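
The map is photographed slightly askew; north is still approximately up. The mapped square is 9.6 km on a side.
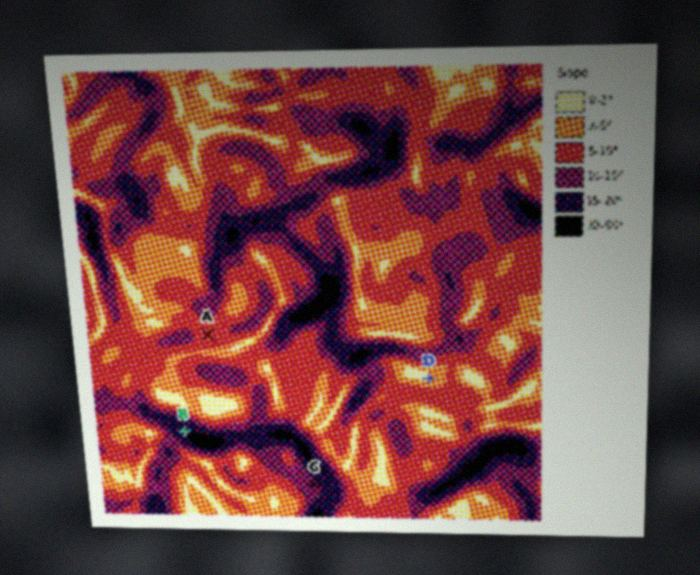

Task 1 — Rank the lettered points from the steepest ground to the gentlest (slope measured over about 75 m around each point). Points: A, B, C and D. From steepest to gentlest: B C A D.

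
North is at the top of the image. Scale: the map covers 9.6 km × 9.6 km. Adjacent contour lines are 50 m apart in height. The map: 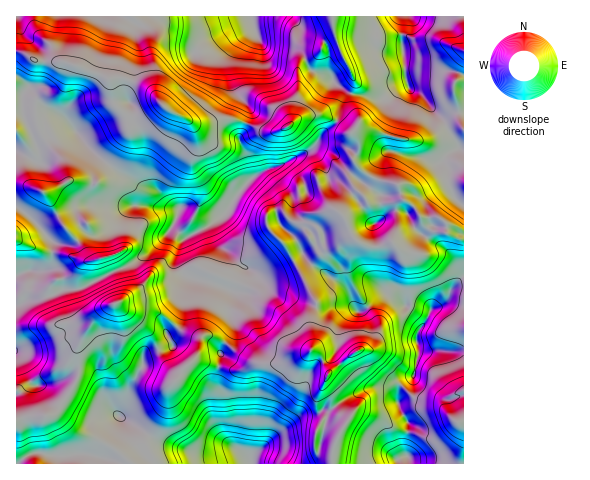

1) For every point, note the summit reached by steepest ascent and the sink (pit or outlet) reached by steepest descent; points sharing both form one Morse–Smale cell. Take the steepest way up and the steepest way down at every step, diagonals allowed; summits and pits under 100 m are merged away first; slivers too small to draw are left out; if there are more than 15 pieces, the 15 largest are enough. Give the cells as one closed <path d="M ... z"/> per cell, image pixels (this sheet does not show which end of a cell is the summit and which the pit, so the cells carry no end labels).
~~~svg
<path d="M118 303l-13 5-10 8-29 48-18 10-9 2-21 15 11 26-13 3 0 43 235 1-2-6-18-13-6-6-4-8 0-34-4-11 0-12 4-18-1-5 5-8-12-7-10 0-3 8-5-7-15-7-19-16-10-4-24 0z"/><path d="M335 210l-21 3-7 9-5 2-10-3-9-10-5-1-11 5 0 10 20 23 29 53 0 7-5 10 0 31 11 8 7 14-5 12 1 7 12 20 10 9-11 22-4 22 66 1 2-5 6-3-2-11 4-13 0-9-10-20 0-10 3-8-17-6-13-14-4-11-5-5 8 1 5-4 3-11 6-12 21-9 4-5 1-16-2-30-4-8-12-13-20 5-8-2-15-10-14 9-12 1-5-17z"/><path d="M251 16l-106 0-7 8-14-8-107 0-1 34 19 10 29 2 44 16 4 7 1 17 14 14 3 11 30-22 35 18 13 0 13-4 10 0 14 4 4-7 0-8-10-12-6-11-3-22 9-21 15-13z"/><path d="M18 51l-2 1 0 24 12 12-6 10 1 10 20 0 18 7 10 9 14 20 13 13 42 29 17 4 12 15 10 4-7 19 11 10 26-12 13-9 18-27 12-11-6-25-7-14 7-15-2-3-13-3-10 0-13 4-13 0-35-18-30 22-3-11-14-14-1-17-4-7-44-16-29-2z"/><path d="M68 122l-14 5-18 13 2 10-2 12-20-10 0 55 16 11 21 25-1 19-3 6-9 4-11-2-13 6 1 28 11-6 21-2 15-7 14 0 7-2 48-24 18-11 17-18 7-11 4-13-10-5-12-15-17-4-42-29z"/><path d="M336 121l-14 13-13 17-28 14-14 4-18 11-12 15-11 18-14 11 2 12 5 8 25 22-13 25 2 1 0 6-3 8 0 8 4 14-8 15 25 18 8 3 20 0 16-11 11 0 6-5-1-30 5-10 0-7-29-53-19-20-1-13 3-3 10-2 12 11 7 3 8-2 7-8-10-3-6-19 16-6 6 2 9 18 11 7 6-12 11-11-7-12 7-10-4-10 6-10 0-5-6-11-4 1z"/><path d="M211 224l-24 14-4 0-11-11-21 25-29 17-40 19-18 1-15 7-21 2-11 6-1 86 3 0 20-14 9-2 18-10 29-48 10-8 11-5 11 7 24 0 8 2 21 18 15 7 5 7 3-8 10 0 12 7 9-15-4-14 0-8 3-8 0-6-2-1 13-25-25-22-5-8z"/><path d="M225 343l-5 8 1 5-4 18 0 12 4 11-1 28 5 14 21 16 6 9 80 0 0-10-12-2-5-4 2-18 5-4 19 5 6-12-14-14-2-8-7-9 5-17-7-14-10-7-6 3-11 0-16 11-20 0-16-7z"/><path d="M407 85l-10 3-12 10-34-3 0 10 8 13 0 5-6 9 5 7 1 9-6 12 4 6 12 10 10 4 19 4 4 15 12 8 7 11 16-1 10 8 16 6 1-25-13-14-3-11 0-13-4-6 1-5 13-10-15-27-11-10-9-14-11-5z"/><path d="M255 29l-16 13-9 21 3 22 6 11 10 12 0 8-3 7 19 9 12 0 27-16 18-1 14 6 8-23 0-7-15-14-17-6-12-20-12-3-23-3-6-5z"/><path d="M434 231l-5 1-12 22-15-2 7 17 0 40-4 5-21 9-6 12-3 11-5 4-8-1 5 5 4 11 13 14 16 6 14-9 4-20-2-19 14-26 11-6 5-5 4-9 14-14 0-38-18-7z"/><path d="M463 16l-59 0-2 8 0 24 6 39 15 9 9 14 11 10 17 29 4-1z"/><path d="M357 166l-7 12 7 12-11 11-6 10 1 3-4-3-4 0-15 17 5 17 12-1 16-9 6 6 11 5 9 1 15-5 11 10 14 2 14-23 15 1 10 6 8 0-1-7-16-6-10-8-16 1-7-11-12-8-4-15-22-5z"/><path d="M403 16l-71 1 1 14 6 18 15 31-1 14 32 4 12-10 11-4-6-36z"/><path d="M332 16l-80 0 0 3 4 16 7 9 37 7 12 20 17 6 8 9 14 8 3-14-15-31-6-18z"/>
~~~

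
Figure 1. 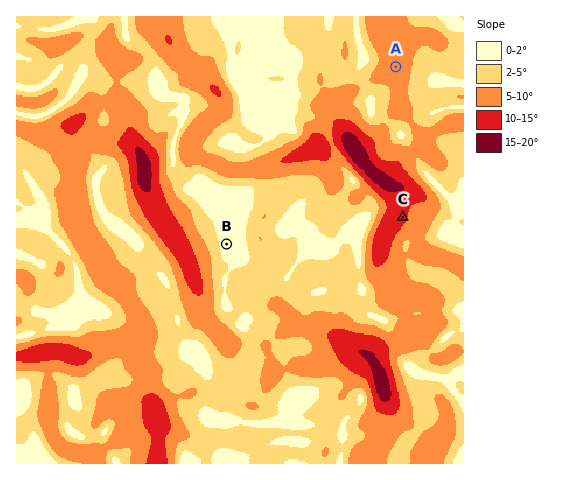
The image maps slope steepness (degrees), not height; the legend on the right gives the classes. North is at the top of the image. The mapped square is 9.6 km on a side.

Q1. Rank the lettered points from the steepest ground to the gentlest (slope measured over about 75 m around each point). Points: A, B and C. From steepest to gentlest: C A B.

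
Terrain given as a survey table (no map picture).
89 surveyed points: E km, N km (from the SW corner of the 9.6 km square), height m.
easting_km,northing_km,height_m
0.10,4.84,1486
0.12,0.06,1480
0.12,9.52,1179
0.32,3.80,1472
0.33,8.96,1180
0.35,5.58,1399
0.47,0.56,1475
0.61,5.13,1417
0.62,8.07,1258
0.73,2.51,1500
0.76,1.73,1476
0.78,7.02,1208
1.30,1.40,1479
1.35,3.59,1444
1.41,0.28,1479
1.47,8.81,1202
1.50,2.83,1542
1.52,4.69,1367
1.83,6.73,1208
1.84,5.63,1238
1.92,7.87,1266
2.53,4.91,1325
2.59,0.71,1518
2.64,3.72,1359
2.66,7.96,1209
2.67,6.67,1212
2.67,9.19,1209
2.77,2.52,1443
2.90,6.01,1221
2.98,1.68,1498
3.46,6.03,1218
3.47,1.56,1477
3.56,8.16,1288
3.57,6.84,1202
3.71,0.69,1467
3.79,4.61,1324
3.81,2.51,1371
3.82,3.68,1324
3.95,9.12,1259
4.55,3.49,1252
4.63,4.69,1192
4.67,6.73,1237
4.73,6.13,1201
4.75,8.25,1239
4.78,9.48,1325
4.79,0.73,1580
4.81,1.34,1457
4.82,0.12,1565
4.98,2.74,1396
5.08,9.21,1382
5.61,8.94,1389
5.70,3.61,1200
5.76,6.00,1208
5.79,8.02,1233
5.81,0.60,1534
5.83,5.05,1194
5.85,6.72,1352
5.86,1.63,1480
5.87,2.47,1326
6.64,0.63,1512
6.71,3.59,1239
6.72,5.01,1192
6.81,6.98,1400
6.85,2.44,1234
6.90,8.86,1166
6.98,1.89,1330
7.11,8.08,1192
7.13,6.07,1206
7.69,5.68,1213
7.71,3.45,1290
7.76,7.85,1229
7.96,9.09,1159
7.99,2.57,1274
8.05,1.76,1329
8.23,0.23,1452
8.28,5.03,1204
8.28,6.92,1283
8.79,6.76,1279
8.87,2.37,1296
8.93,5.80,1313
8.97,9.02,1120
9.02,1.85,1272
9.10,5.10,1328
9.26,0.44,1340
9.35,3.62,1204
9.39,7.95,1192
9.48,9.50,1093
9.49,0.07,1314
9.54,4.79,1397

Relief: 1090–1600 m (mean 1315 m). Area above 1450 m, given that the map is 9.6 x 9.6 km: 18.9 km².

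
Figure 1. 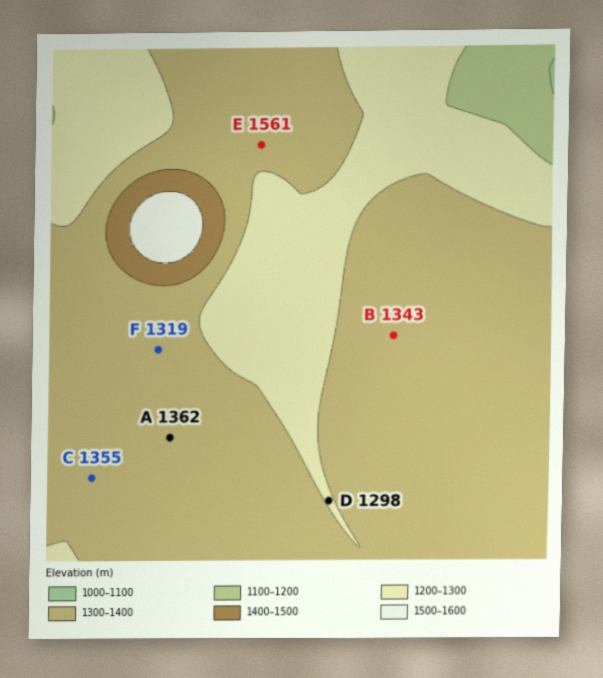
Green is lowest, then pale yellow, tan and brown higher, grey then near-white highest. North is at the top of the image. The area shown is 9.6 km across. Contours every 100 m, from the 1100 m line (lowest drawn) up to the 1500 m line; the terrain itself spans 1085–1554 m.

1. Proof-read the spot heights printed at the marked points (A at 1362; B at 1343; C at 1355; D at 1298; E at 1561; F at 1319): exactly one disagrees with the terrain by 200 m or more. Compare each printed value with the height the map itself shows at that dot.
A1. E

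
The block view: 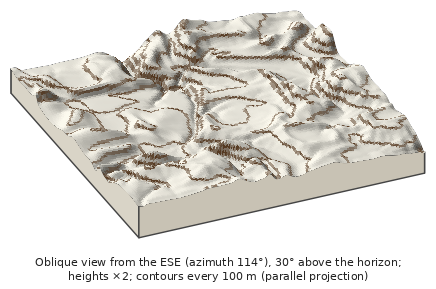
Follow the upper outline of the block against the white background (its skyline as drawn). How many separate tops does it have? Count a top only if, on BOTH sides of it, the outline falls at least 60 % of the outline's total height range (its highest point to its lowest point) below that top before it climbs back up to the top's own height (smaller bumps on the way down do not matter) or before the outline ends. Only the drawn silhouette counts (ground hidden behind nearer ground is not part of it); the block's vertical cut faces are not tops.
0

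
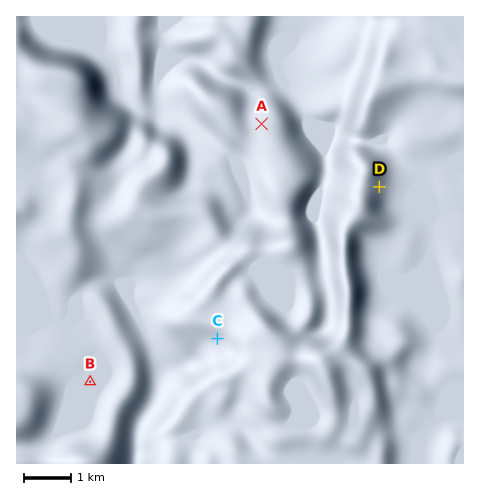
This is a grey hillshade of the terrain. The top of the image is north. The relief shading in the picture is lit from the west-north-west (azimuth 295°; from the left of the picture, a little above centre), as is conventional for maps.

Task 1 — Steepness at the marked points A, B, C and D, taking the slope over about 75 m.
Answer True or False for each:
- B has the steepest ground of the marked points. False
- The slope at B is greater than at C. False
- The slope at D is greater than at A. True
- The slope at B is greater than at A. False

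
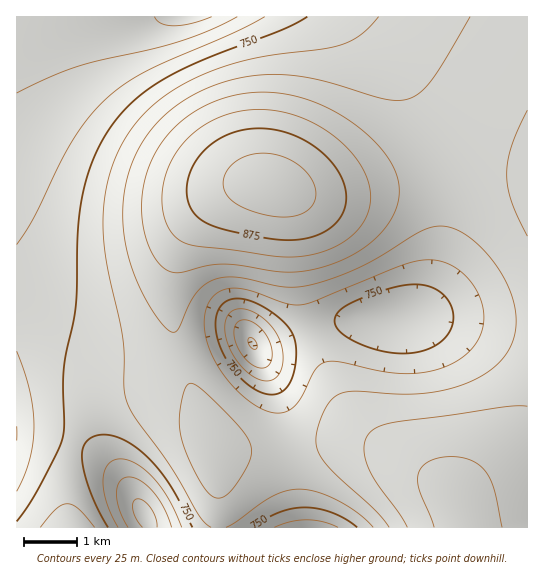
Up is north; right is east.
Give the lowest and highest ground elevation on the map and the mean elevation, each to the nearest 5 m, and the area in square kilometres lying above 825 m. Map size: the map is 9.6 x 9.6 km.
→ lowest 665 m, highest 915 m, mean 790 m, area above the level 19.6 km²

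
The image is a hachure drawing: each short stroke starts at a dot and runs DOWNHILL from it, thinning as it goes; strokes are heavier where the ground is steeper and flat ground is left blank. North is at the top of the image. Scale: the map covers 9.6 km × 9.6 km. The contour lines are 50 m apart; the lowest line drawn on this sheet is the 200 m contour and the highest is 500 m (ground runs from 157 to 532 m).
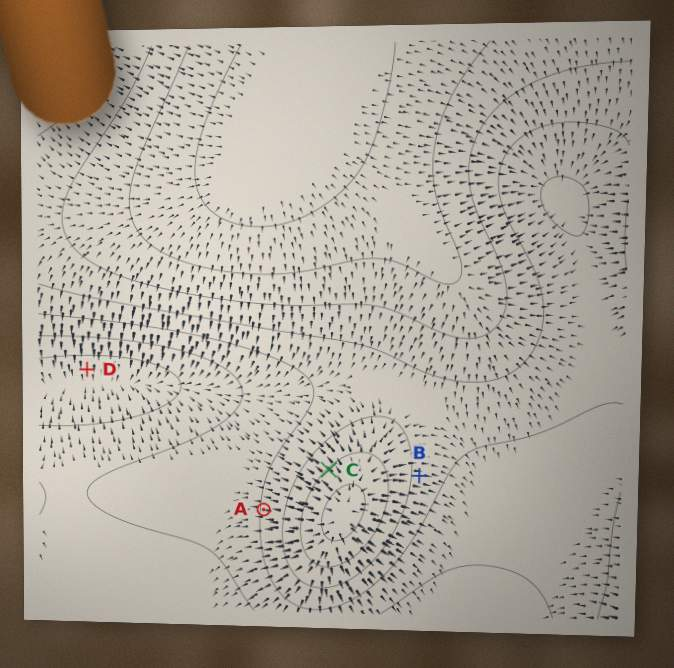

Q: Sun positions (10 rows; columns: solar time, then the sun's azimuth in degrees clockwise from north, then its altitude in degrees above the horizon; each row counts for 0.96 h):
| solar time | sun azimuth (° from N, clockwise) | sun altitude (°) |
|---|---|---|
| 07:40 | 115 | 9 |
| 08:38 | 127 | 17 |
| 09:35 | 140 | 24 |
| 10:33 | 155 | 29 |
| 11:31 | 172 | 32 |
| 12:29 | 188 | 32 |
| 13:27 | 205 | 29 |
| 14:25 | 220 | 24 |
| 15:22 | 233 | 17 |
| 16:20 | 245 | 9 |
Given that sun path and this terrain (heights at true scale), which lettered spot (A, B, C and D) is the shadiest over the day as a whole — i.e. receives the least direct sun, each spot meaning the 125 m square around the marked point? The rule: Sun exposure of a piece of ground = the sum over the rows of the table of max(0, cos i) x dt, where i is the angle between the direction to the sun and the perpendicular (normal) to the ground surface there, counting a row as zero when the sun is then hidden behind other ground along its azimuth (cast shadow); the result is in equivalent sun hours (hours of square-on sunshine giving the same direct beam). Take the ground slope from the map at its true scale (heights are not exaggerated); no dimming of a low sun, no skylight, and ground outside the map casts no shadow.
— C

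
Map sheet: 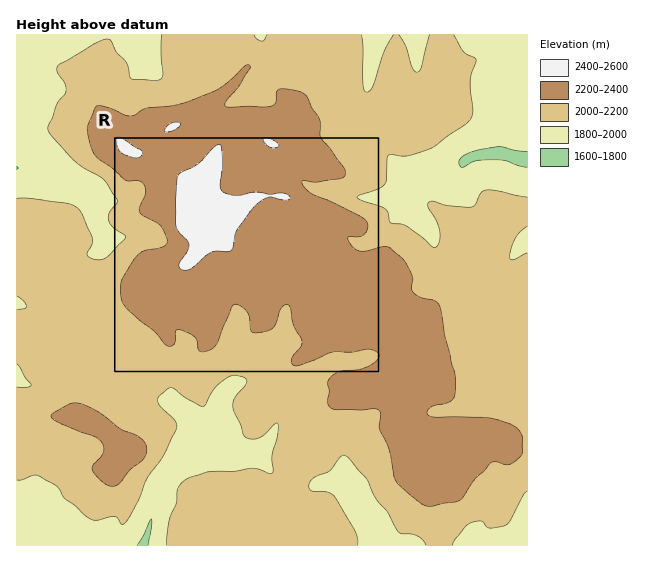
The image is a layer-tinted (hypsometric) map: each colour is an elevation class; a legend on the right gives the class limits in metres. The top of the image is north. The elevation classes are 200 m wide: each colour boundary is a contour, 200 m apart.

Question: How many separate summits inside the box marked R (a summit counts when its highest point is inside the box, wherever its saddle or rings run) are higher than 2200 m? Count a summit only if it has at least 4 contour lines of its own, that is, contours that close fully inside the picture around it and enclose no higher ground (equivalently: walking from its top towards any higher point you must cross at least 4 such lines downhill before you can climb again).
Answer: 0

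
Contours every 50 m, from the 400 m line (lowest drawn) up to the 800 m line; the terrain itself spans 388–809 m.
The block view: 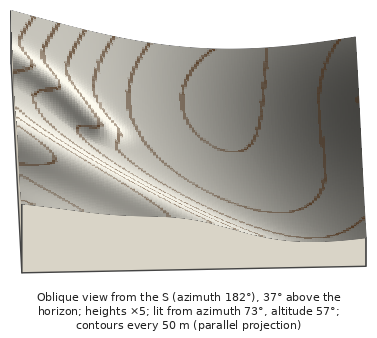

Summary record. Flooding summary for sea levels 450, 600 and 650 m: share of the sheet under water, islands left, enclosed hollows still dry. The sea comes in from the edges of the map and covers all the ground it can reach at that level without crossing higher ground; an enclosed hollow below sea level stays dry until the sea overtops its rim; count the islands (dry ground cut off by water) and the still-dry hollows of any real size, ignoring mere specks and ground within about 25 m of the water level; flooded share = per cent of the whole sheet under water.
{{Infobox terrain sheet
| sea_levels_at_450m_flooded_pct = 39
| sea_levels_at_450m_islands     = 0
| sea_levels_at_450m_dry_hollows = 0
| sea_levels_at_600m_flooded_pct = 78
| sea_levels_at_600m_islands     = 0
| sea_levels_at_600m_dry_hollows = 0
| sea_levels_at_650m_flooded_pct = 85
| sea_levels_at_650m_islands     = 0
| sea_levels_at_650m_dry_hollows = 0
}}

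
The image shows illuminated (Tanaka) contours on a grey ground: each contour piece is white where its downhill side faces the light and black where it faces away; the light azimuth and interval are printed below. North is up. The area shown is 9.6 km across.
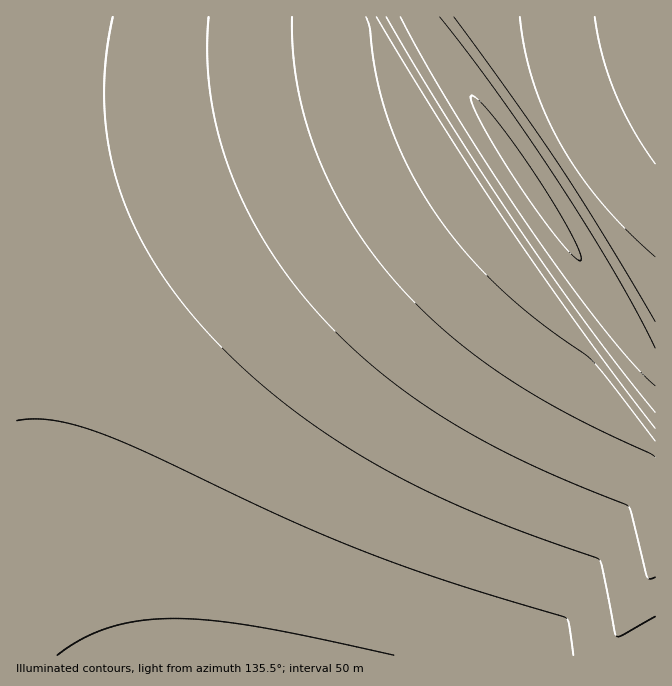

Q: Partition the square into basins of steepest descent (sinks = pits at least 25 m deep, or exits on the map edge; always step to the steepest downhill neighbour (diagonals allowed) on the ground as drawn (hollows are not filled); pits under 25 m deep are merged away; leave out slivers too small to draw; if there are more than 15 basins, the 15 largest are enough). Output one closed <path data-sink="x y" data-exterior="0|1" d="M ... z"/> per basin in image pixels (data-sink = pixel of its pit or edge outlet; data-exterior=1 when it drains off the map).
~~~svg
<path data-sink="525 177" data-exterior="0" d="M467 16l-451 1 1 639 639-1 0-352z"/><path data-sink="655 17" data-exterior="1" d="M655 16l-187 1 187 286z"/>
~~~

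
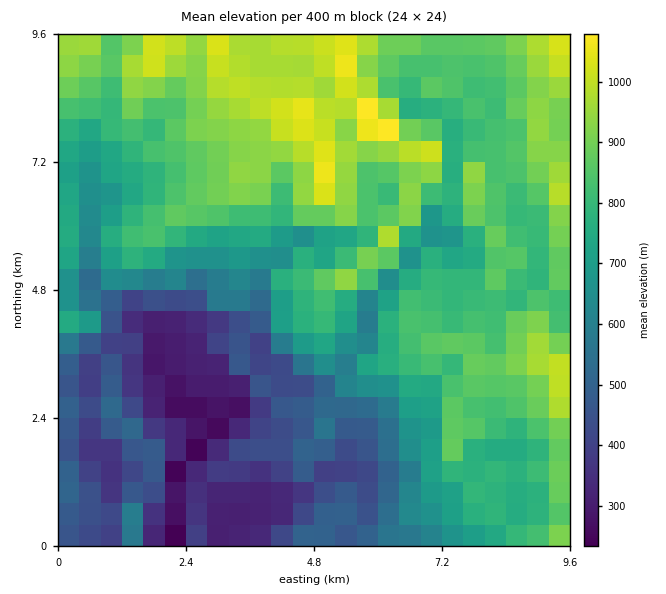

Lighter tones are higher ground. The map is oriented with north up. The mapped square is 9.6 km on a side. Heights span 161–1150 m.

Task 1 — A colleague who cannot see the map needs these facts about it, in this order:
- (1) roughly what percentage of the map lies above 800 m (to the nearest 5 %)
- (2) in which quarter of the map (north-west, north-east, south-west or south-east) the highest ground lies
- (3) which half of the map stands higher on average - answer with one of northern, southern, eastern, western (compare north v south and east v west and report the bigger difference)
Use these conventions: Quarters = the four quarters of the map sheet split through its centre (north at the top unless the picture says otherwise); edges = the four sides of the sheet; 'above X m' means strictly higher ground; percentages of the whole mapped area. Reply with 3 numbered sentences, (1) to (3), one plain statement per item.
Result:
(1) About 45 % of the map lies above 800 m.
(2) Look to the north-east quarter for the highest ground.
(3) On average the northern half of the map is the higher ground.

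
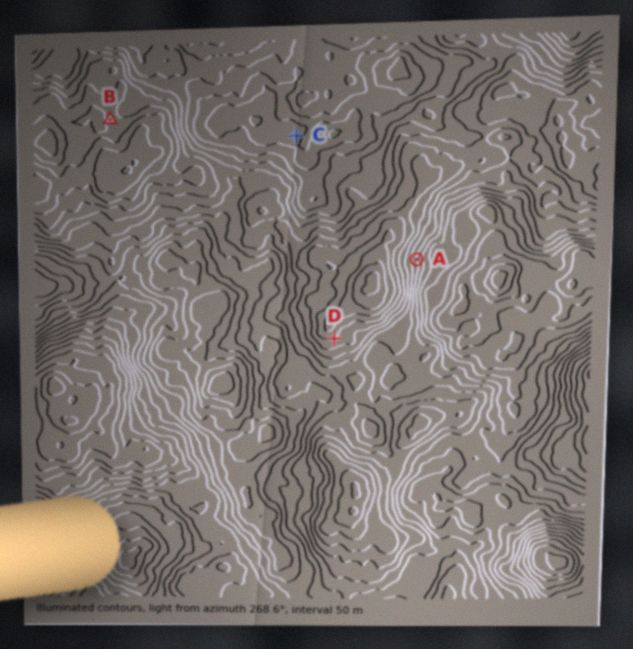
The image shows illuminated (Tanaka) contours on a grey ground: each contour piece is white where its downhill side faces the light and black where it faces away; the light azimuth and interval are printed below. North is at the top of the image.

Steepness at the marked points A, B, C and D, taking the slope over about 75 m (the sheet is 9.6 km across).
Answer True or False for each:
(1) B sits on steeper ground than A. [False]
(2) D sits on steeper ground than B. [True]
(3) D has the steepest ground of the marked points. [False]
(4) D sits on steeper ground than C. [True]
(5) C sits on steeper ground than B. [False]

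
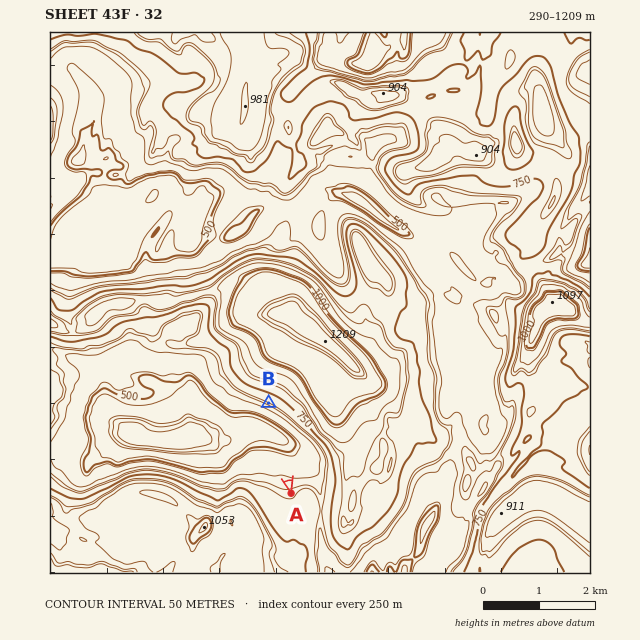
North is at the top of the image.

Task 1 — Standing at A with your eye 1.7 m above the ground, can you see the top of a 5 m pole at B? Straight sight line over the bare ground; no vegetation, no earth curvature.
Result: yes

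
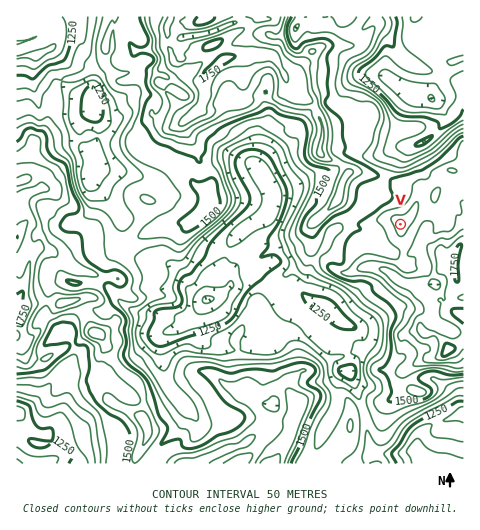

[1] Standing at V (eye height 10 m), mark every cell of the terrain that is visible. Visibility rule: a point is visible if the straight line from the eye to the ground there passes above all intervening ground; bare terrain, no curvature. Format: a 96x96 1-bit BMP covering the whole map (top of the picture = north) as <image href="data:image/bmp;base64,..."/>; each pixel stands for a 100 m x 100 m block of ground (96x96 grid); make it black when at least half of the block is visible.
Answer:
<image width="96" height="96" href="data:image/bmp;base64,Qk2+BAAAAAAAAD4AAAAoAAAAYAAAAGAAAAABAAEAAAAAAIAEAAATCwAAEwsAAAIAAAAAAAAA////AAAAAAAAAAAiPgAGAAAAAAAAAAAzH8AAAAAAAAAAAAARgPAAAAAAAAAAAAAYAB4AAAAAAAAAAAAMAAAAAAAAAAAAAAAOAAAAAAAAAAAAAAAOAAAAAAAAAAAAAAAPAAAAAAAAAAAAAAAOAAAAAAAAAAAAAAAeAAAAAAAAAAAAAAA+AAAAAAAAAAAAAAD+AAAAAAAAAAAAAAP+AAAAAAAAAAAAAAAeAAAAAAAAAAAAAAAcAABAAAAAAAAAAAAcAADgAAAAAAAAAAA8AAfgAAAAAAAAAAA8AA/gAAAAAAAAAAD8AB/gAAAAAAAAAAH8AH/gAAAAAAAAAAP+A//AAAAAAAAAAAf+D/+AAAAAAAAAAAf/H/wAAAAAAAAAAA///+AAAAAAABDAAB///wAAAAAAABiwAB///gAAAAAAABwwAB///wAAAAAAABg4AD///wAAAAAAACB8AP//8AAAAAAAAAB8AP//8AAAAAAAAgD8Af//8AAAAAAAAADwAef/+AAAAAAAAADgQ8///AAAAAAAAB/wP//4PAAAAAAAAB/4Pnx8eAAAAAAAAAz8f/j/+AAAAAAAAGB+//H/8AAAAAAAAfB/8eP/4AAAAAAAAgg/wAP/4AAAAAAADAA8AAP/4AAAAAAAPwA8AOf/8AAAAAAA/8A8B+f/+AAAAA4B/+Acn///+AAAABx/4OAc/////AAAADj/4eCe///8HAAAAfH/sODP///gHAAAAYH/GObH//3AHAAAAcH+HObn//AAHAAAAcH8Dj/3/+AADAAAAeH8Dhf//+AADgAAAfj4fwN//8AADgAAAfz8dwN//8AABgAAAP//94M//gAAAAAAAP8H+4c//AAAAAAAAD8AGQ8//AAAAAAAAB+ACM9//AAAAAAAAA+ADM98+AAAAAAAAAeADEc/+AAAAAAAAAfADEcf+AAAAAAAAAfAHkMH8AAAAAAAAAfgfgAH8AAAAAAAAAP//AAH8AAAAAAAAAP/AAAH8AAAAAAAAAH8AHwP4AAAAAAAAABAAAAf4AAAAAAAAAAAAAAfwAAAAAAAAGAAAAAfAAAAAAAAAGAAAAAeAAAAAAAAAGDwAAAOAAAAAAAAAGH4AAAOAAAAAAAAAH/8AAAcAAAAAAAAAH/+AAAAAAAAeAAAAD/+AAAAAAAAHgAAAH/fAAAAAAAAD4AAAH/PAAAAAAAAB+AAAHfPAAAAAAAAA/AAAGPmAAAAAAAAAf/AAMeAAAAAAAAAAODAD8IAAAAAAAAAAPAAOfgAAAAAAAAAAPAAW/gAAAAAAAAAAPwAP/gAAAAAAAAAAPgAP/gAAAAAAAAAAPgAf/gAAAAAAAAAAHAAf/gAAAAAAAAAAHngB/wAAAAAAAAAAD/wh/wAAAAAAAAAAA/9g/4AAAAAAAAAAAP/gf+H4AAAAAAAAAAAAf//wAAAAAAAAAAAAH//wAAAAAAAAAAAAAA/wAAAAAAAAAAAAAAf4AAAAAAAAAAAAAAP4AAAAAAAAAAAAAeP8AAAAAAAAAABgA/H8AAAAAAAAGADwA/wMAA="/>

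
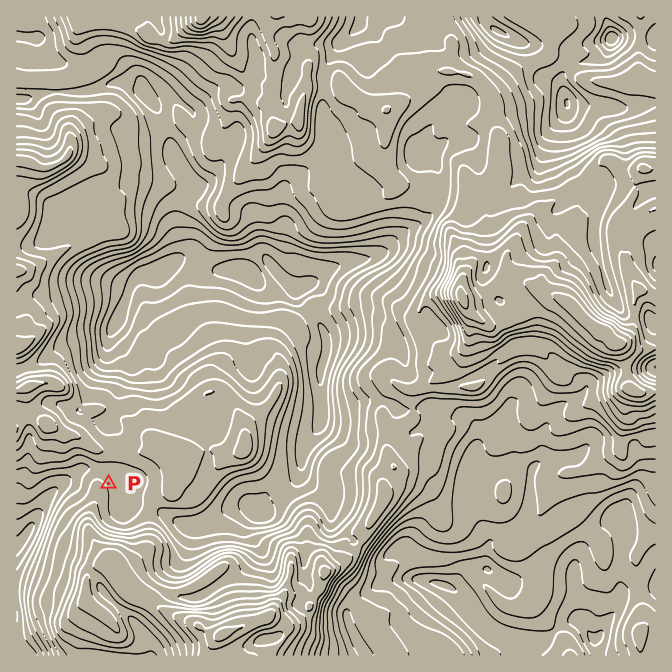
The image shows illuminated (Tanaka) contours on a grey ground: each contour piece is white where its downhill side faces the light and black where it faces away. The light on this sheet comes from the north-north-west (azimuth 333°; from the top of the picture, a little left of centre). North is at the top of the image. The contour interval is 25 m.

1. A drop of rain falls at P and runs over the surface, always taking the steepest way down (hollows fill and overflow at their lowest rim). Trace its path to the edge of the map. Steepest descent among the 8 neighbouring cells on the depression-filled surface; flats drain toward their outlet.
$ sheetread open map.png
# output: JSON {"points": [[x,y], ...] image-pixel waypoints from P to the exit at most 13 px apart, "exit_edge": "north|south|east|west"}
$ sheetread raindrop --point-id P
{"points": [[108, 483], [104, 472], [90, 470], [77, 473], [64, 483], [50, 495], [40, 508], [34, 522], [25, 535], [17, 545]], "exit_edge": "west"}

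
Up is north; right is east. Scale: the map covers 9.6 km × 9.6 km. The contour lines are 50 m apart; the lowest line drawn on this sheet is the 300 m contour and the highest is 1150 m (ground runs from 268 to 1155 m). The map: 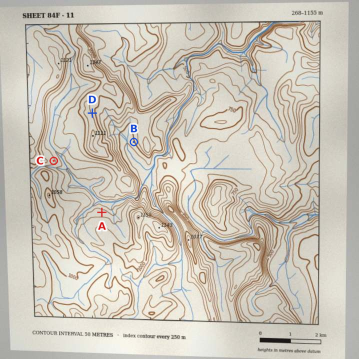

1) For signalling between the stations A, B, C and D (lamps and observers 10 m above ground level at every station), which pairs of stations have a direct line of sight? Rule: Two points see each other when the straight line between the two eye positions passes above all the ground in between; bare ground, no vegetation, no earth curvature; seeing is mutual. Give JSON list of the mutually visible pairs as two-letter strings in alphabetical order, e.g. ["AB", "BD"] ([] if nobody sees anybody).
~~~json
["AC", "BD"]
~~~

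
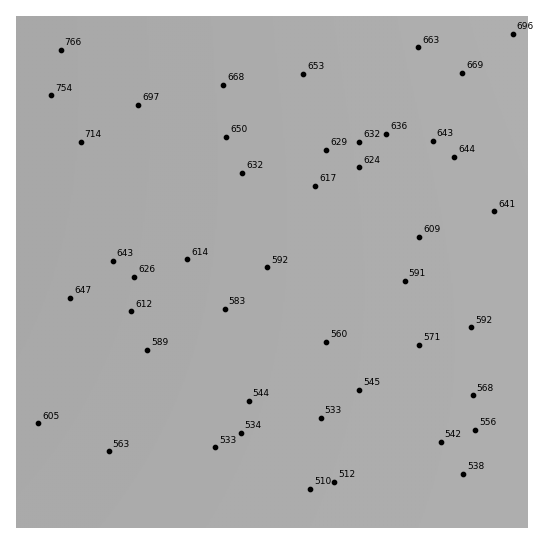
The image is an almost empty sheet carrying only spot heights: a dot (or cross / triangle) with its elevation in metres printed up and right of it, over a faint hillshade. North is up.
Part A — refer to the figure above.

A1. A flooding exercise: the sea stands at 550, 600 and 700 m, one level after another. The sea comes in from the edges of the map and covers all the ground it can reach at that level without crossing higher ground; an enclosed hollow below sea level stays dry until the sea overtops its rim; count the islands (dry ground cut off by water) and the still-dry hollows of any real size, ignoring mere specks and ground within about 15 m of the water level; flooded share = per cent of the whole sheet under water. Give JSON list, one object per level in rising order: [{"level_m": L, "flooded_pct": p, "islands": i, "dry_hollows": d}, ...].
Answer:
[{"level_m": 550, "flooded_pct": 19, "islands": 0, "dry_hollows": 0}, {"level_m": 600, "flooded_pct": 44, "islands": 0, "dry_hollows": 0}, {"level_m": 700, "flooded_pct": 92, "islands": 0, "dry_hollows": 0}]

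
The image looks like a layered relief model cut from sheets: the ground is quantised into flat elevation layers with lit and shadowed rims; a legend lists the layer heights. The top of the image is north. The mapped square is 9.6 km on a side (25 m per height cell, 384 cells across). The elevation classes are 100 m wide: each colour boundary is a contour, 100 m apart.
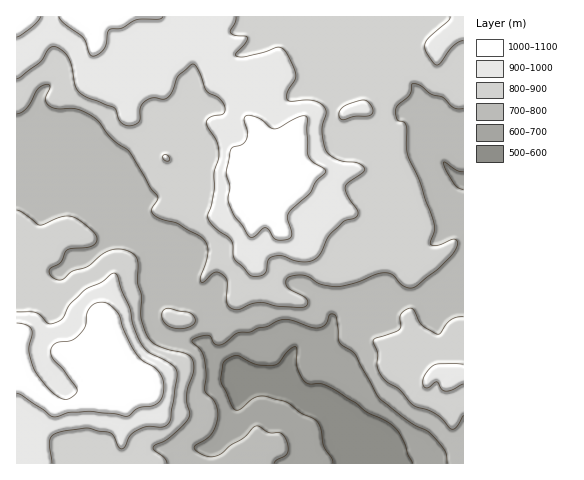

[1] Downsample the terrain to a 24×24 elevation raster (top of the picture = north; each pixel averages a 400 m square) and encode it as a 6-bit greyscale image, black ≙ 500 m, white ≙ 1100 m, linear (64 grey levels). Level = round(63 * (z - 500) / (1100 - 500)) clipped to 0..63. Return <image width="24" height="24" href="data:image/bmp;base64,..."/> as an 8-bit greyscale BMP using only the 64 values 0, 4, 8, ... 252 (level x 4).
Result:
<image width="24" height="24" href="data:image/bmp;base64,Qk12BgAAAAAAADYEAAAoAAAAGAAAABgAAAABAAgAAAAAAEACAAATCwAAEwsAAAABAAAAAAAAAAAAAAEBAQACAgIAAwMDAAQEBAAFBQUABgYGAAcHBwAICAgACQkJAAoKCgALCwsADAwMAA0NDQAODg4ADw8PABAQEAAREREAEhISABMTEwAUFBQAFRUVABYWFgAXFxcAGBgYABkZGQAaGhoAGxsbABwcHAAdHR0AHh4eAB8fHwAgICAAISEhACIiIgAjIyMAJCQkACUlJQAmJiYAJycnACgoKAApKSkAKioqACsrKwAsLCwALS0tAC4uLgAvLy8AMDAwADExMQAyMjIAMzMzADQ0NAA1NTUANjY2ADc3NwA4ODgAOTk5ADo6OgA7OzsAPDw8AD09PQA+Pj4APz8/AEBAQABBQUEAQkJCAENDQwBEREQARUVFAEZGRgBHR0cASEhIAElJSQBKSkoAS0tLAExMTABNTU0ATk5OAE9PTwBQUFAAUVFRAFJSUgBTU1MAVFRUAFVVVQBWVlYAV1dXAFhYWABZWVkAWlpaAFtbWwBcXFwAXV1dAF5eXgBfX18AYGBgAGFhYQBiYmIAY2NjAGRkZABlZWUAZmZmAGdnZwBoaGgAaWlpAGpqagBra2sAbGxsAG1tbQBubm4Ab29vAHBwcABxcXEAcnJyAHNzcwB0dHQAdXV1AHZ2dgB3d3cAeHh4AHl5eQB6enoAe3t7AHx8fAB9fX0Afn5+AH9/fwCAgIAAgYGBAIKCggCDg4MAhISEAIWFhQCGhoYAh4eHAIiIiACJiYkAioqKAIuLiwCMjIwAjY2NAI6OjgCPj48AkJCQAJGRkQCSkpIAk5OTAJSUlACVlZUAlpaWAJeXlwCYmJgAmZmZAJqamgCbm5sAnJycAJ2dnQCenp4An5+fAKCgoAChoaEAoqKiAKOjowCkpKQApaWlAKampgCnp6cAqKioAKmpqQCqqqoAq6urAKysrACtra0Arq6uAK+vrwCwsLAAsbGxALKysgCzs7MAtLS0ALW1tQC2trYAt7e3ALi4uAC5ubkAurq6ALu7uwC8vLwAvb29AL6+vgC/v78AwMDAAMHBwQDCwsIAw8PDAMTExADFxcUAxsbGAMfHxwDIyMgAycnJAMrKygDLy8sAzMzMAM3NzQDOzs4Az8/PANDQ0ADR0dEA0tLSANPT0wDU1NQA1dXVANbW1gDX19cA2NjYANnZ2QDa2toA29vbANzc3ADd3d0A3t7eAN/f3wDg4OAA4eHhAOLi4gDj4+MA5OTkAOXl5QDm5uYA5+fnAOjo6ADp6ekA6urqAOvr6wDs7OwA7e3tAO7u7gDv7+8A8PDwAPHx8QDy8vIA8/PzAPT09AD19fUA9vb2APf39wD4+PgA+fn5APr6+gD7+/sA/Pz8AP39/QD+/v4A////AMy4oKCgoJCEcFxUWGBcVEQwIBQIHDREYMS0pKSkrKCQeGRQSFhYUEAoFBAQKERYcMjMyMTEzMS8nHhgOEBIQCwgGCAsTGR4hNDY1Njc4NzUpHBUKCgsJBwcJDRUcJCgmNzQ0Nzg6OjcrHhAIBwcHCgwOERwjKCorNjM2Ojs7Ny8nHhAKCwwKDRARFiElJykpNTE1ODs6LR8aFxQSERANDBAVGyAjJCMmMywsMzk2JRsgHhkaGBYTFhUXGhsfIB4iJyUnLzUxIxwfHxwfHx8fHxkYGBodHhoaJCIiJywrIRseHx4hJSQgHh4eHRseHxsZIyEfICQnIBweHiAkLCkkJSMiISEiIiAbJiMgIB8gHhwcHSEpMS8vLykkISIjISAfIyEiIR8eHh0eIScuNTU1Mi4oJCImJh8eHx4fHx4dHiAiJis0OTc1MjEsKCUnJh0aHh0dHR4dHiAjJyo1PDo5NjEsJycoIxsXHR0dHR0dHyQmJyk3PDs7OTMuKignHxgVHR0dHR0eISgpJic1Ojo7Ni4oJyYkGxYWHR0dHR4iJCYmJSkxNTc6NSolIyIhGxYYHh4eHiEpKiclJyouNDMyNCspKSYgGhgbIR8iJistLCooKCkuMzErKicnKichHB0iJiEjLjAvLi4qKCstLzEsJiIiJCYjISUmLignMDMwMTItKywrLC4sJSIhISEjJiooMi0tMzYzMzEuLCwrKiknIyIhISEiJy0rNzIzODc1NDMxLCsqKSckIiIjISEhIygtA=="/>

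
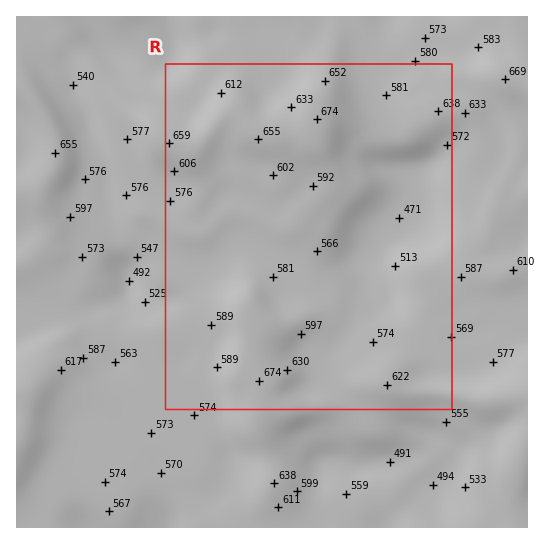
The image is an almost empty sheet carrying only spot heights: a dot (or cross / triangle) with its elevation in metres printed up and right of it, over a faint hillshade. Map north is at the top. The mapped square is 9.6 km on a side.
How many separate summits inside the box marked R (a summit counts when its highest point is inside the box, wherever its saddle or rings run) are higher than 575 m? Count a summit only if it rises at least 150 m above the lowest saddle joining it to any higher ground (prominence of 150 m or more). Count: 1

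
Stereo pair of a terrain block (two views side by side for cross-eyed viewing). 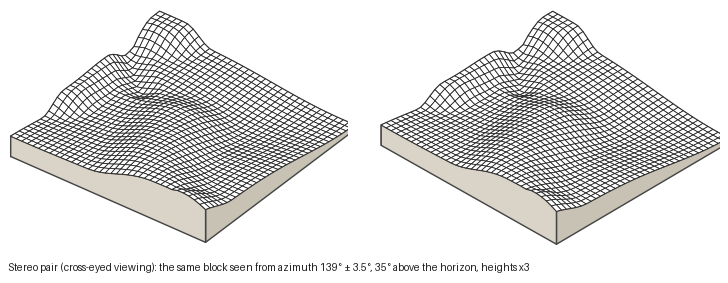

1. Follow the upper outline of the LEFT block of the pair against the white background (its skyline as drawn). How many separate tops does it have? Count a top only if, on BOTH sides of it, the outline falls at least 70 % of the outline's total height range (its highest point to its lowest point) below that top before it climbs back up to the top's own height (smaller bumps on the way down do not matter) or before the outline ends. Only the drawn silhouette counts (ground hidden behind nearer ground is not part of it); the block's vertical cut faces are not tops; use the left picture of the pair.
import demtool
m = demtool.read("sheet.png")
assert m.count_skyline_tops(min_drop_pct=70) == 1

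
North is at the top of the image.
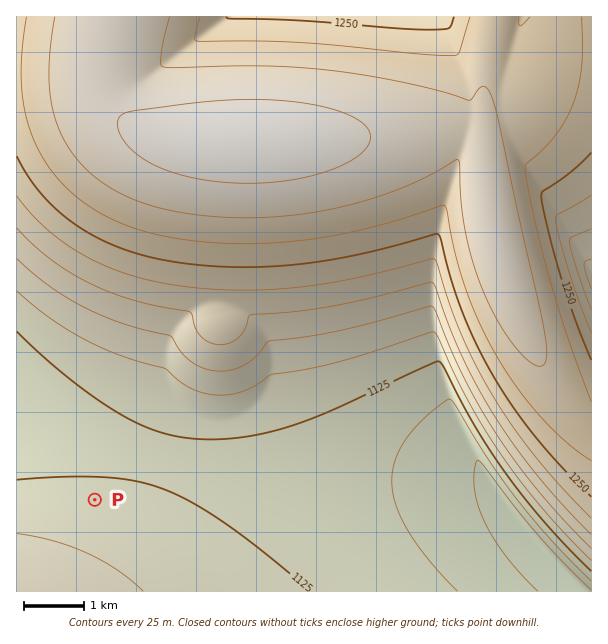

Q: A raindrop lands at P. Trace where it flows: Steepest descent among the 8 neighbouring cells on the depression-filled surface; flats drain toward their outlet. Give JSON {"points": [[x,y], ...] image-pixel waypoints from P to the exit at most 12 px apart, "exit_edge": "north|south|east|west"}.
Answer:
{"points": [[95, 500], [95, 488], [95, 476], [95, 464], [92, 452], [80, 440], [68, 432], [56, 428], [44, 425], [32, 420], [20, 416], [17, 416]], "exit_edge": "west"}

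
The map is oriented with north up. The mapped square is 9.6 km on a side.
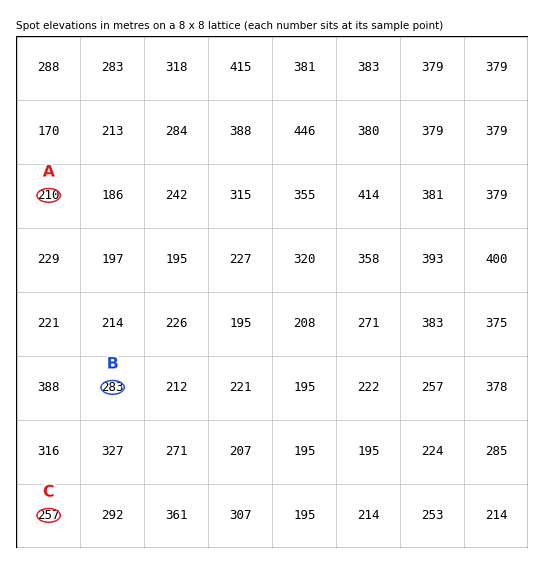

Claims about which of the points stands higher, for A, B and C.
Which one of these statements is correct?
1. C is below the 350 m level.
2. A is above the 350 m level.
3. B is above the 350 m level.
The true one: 1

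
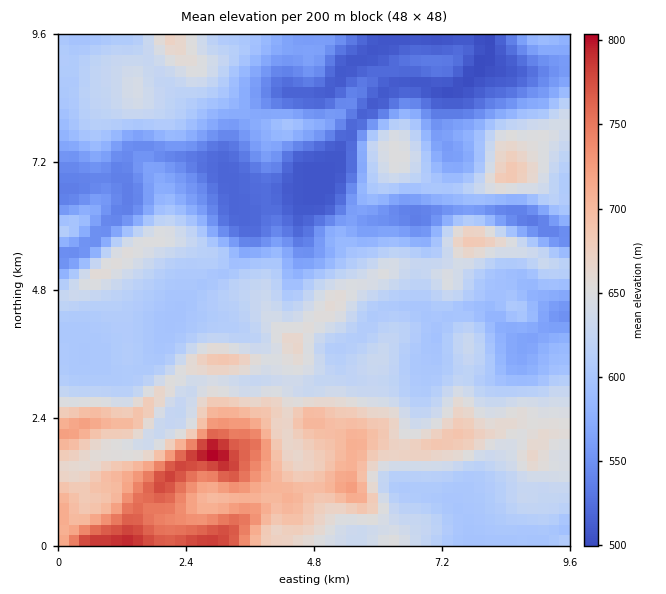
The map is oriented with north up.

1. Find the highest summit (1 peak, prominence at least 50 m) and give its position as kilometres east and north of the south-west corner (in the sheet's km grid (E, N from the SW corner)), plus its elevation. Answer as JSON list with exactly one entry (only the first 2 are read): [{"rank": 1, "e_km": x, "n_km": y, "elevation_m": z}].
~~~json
[{"rank": 1, "e_km": 2.91, "n_km": 1.76, "elevation_m": 809}]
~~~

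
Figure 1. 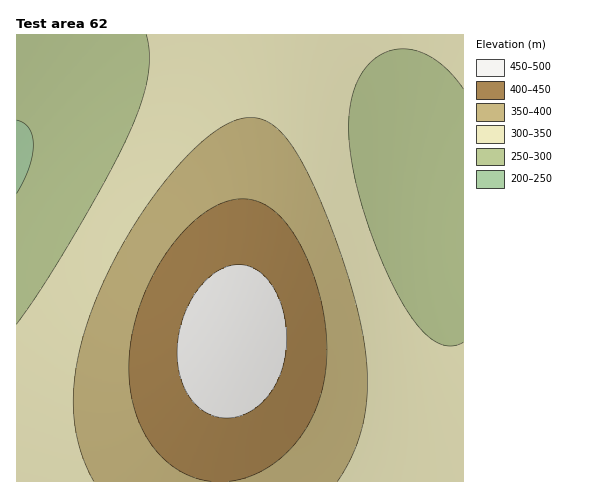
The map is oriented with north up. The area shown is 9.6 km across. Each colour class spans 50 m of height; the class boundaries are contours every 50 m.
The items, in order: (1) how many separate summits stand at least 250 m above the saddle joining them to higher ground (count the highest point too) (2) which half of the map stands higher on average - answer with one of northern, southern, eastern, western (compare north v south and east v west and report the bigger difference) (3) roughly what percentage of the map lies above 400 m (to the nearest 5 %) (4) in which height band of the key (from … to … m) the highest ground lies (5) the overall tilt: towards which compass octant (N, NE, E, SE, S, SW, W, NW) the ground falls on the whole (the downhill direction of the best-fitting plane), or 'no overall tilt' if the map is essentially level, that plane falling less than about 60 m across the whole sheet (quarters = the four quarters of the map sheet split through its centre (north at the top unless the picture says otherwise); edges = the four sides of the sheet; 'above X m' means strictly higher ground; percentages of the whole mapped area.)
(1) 1 summit rises at least 250 m above its surroundings.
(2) On average the southern half of the map is the higher ground.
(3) About 20 % of the map lies above 400 m.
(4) Between 450 and 500 m: that is the band holding the highest ground.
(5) The general tilt is down to the north (the land rises towards the south).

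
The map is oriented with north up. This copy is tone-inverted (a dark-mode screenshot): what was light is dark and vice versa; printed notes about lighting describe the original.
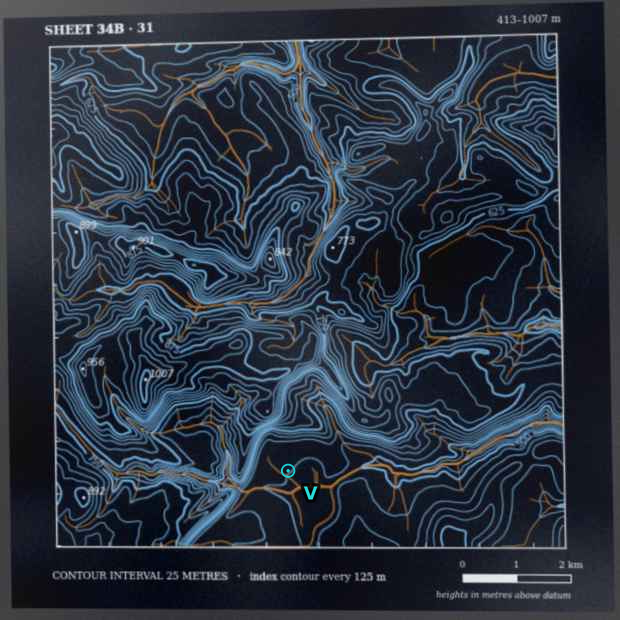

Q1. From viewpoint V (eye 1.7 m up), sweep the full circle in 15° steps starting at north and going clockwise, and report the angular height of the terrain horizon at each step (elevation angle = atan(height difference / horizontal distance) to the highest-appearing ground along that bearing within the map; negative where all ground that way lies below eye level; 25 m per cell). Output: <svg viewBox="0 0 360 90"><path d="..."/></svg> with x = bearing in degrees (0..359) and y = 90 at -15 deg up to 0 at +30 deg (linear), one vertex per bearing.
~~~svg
<svg viewBox="0 0 360 90"><path d="M0 39l15 5 15 0 15 2 15 2 15 7 15 4 15-2 15 1 15 0 15 1 15 1 15 0 15-1 15-2 15 0 15-8 15-3 15-9 15-2 15-1 15 0 15-4 15-2"/></svg>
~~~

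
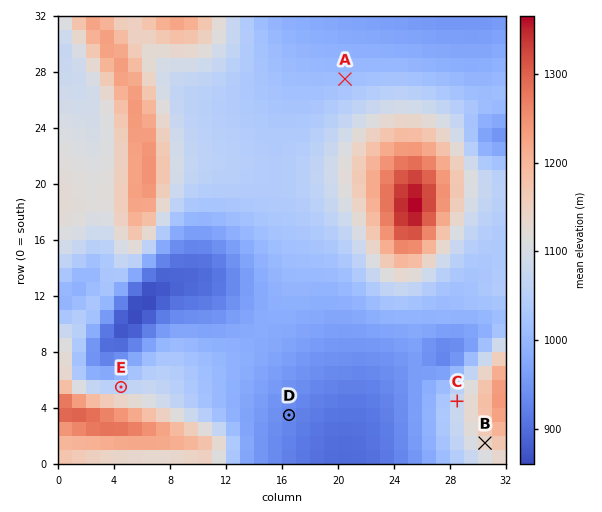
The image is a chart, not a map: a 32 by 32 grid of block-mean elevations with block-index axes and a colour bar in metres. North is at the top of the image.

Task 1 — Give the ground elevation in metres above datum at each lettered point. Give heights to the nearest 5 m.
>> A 1015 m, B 1140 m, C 1075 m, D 930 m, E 1055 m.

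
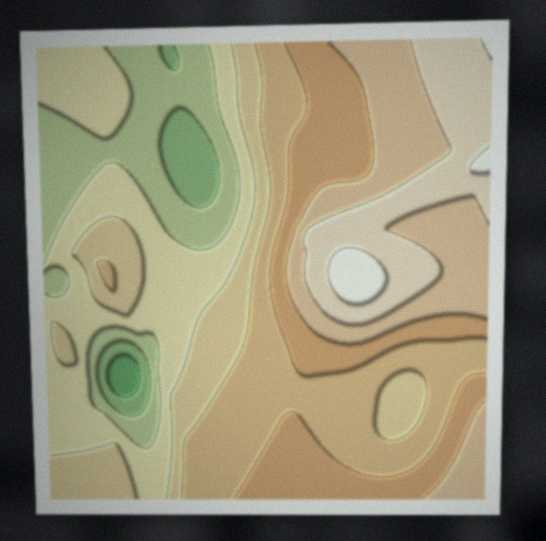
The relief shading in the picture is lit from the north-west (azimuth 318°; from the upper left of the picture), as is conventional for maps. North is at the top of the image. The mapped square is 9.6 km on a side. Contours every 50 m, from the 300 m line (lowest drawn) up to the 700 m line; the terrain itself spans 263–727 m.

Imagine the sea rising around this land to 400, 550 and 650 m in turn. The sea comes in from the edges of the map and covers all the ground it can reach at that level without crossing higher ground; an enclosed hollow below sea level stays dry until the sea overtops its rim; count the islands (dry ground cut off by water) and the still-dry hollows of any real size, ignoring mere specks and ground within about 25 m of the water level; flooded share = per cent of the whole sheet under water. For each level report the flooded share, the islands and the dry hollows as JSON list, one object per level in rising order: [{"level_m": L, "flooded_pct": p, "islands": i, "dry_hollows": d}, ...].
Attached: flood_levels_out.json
[{"level_m": 400, "flooded_pct": 12, "islands": 0, "dry_hollows": 1}, {"level_m": 550, "flooded_pct": 62, "islands": 0, "dry_hollows": 0}, {"level_m": 650, "flooded_pct": 89, "islands": 0, "dry_hollows": 0}]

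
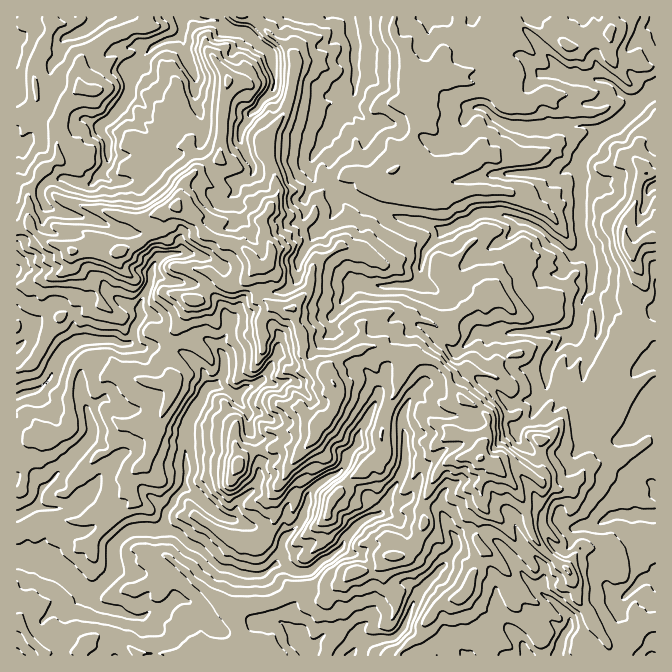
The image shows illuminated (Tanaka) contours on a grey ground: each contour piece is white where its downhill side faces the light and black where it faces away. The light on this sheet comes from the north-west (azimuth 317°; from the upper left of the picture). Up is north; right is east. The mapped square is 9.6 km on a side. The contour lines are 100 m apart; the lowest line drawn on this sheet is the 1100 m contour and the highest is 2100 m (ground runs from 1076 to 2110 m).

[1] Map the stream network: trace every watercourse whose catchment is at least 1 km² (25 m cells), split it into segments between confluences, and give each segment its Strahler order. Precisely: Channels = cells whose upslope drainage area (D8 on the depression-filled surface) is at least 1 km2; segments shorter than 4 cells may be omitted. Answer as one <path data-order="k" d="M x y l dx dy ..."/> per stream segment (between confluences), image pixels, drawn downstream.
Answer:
<path data-order="1" d="M304 648l6 7"/><path data-order="1" d="M160 610l-8 0-5 5-3 2-14 0-10-5-3 0-2-2-5 0-2-2-4 0-4-1-8-9-4-6"/><path data-order="3" d="M88 592l-3 0-3-2-27-26-1 0-4-4-3 0-2-2-28 0"/><path data-order="1" d="M539 590l6 7 5 1 12 12 2 0 5 5 1 3 0 9-3 3 0 2-3 3-4 7 0 6-3 7"/><path data-order="1" d="M632 590l10-10 3-2 9 0 1-1"/><path data-order="2" d="M275 565l-13 10-17 0-6-3-4 0-5-4-6 0-2-1-3 0-19-19-1 0-4-3-3 0-3-1-10-10-4-2-3 0-2-2-11 0"/><path data-order="1" d="M455 548l-7 9-3 8-8 7 0 2-19 18-8 16 0 4-5 10 0 3-1 3-9 9-3 1-12 0-2 2-11 0-3 2-14 13"/><path data-order="3" d="M159 530l-24 0-1 2-6 0-3 2-10 10-1 3 0 27-14 13-2 0-6 5-4 0"/><path data-order="1" d="M597 524l17-9 41 0"/><path data-order="1" d="M229 518l-4 0-6-3-29-25-3-2-3 0"/><path data-order="1" d="M65 508l-23 0-2-1-5 0"/><path data-order="2" d="M35 507l-18 10"/><path data-order="2" d="M184 488l-9 9-3 8-5 5-2 4 0 11-1 0-5 5"/><path data-order="1" d="M362 427l-4 6 0 10-11 12 0 5-3 7-9 8-3 0-4 2-3 3-7 3-10 10 0 7-1 2 0 3-3 7 0 3-2 2 0 3-7 8-8 9-3 1-2 4 0 12-7 11"/><path data-order="1" d="M402 417l0 6 2 2 0 7 1 1 0 34-3 5 0 3-4 7-4 5-6 10-3 3 0 3-1 2 0 5-6 5-4 0-2 2-4 0-3 3-7 4-13 14-1 4 0 3-4 3-10 9-8 3-10 10-4 2-13 0-8-5-12-2"/><path data-order="1" d="M87 410l1 3 0 4 2 1 0 5 2 2 0 8-2 2 0 3-5 5 0 2-30 30 0 2-8 8-2 0 0 2-5 5 0 3-2 2 0 3-3 7"/><path data-order="1" d="M540 398l4-3 3-7 0-21 2-2 0-5 1-3 15-17 4-2 6 0 2-1 0-5 2-4"/><path data-order="1" d="M585 393l-1-3 0-22 5-8 1-8 4-5 0-4 3-5 0-5 2-1 0-24-4-5-1-8-4-5"/><path data-order="2" d="M212 387l-3 0-4 3-5 12-3 3-8 17 0 3-4 7 0 55-1 1"/><path data-order="1" d="M258 382l-6 5-5 0-10 8-2-2-3 0-7-5-5 0-1-1-7 0"/><path data-order="1" d="M224 355l0 18-2 4-10 10"/><path data-order="1" d="M478 333l34 0 2-1 61 0 4-4"/><path data-order="2" d="M579 328l3-6 0-22 8-10"/><path data-order="2" d="M590 290l0-17 2-1 0-10-2-2 0-3-1-4-5-5-2-3"/><path data-order="1" d="M354 283l13 0 1 2 47 0 3-2 2-1 0-15 2-2 0-5 2-2 0-5 1-3 17-17 2-3"/><path data-order="1" d="M157 260l-3 3-2 4 0 3-2 2 0 11-10 20 0 15-6 10 0 10-4 5-10 0-5-3-35 0-6 3-6 5-1 0-7 7-10 23-10 10-6 4-7 0-2 1-3 0-5 4"/><path data-order="3" d="M582 245l0-12-2-1 0-67"/><path data-order="2" d="M444 230l3 0 15-8 5 0 11-9 22 0 2 2 5 0 1 2 4 0 5 3 5 0 2 2 3 0 7 3 3 3 3 0 12 12 5 2 13 13 4 2 3 0 3-4 2 0 0-8"/><path data-order="1" d="M335 212l0-20 2-2 7 0 13 10 3 0 4 2 6 3 4 3 3 0 10 5 3 0 10 5 5 0 2 2 5 0 2 2 6 0 7 3 5 0 8 5 4 0"/><path data-order="1" d="M45 205l-5-8 0-7 2-3 5-5 3-2 7 0 1-2 10 0 6 4 4 0 2 1 12 0 5-6 3-2 2-5 5-5 1-3 0-20-1-4-7-6 0-7 7-3 15-15 0-2 3-3 5-10 0-14-2-1 0-7 6-5 1 0 20-20 10-5 4 0 1-2 5 0 7-5"/><path data-order="1" d="M237 190l0-10 3-2 5 0 4-1 5-5 0-5-5-7-4-7 0-3-5-8 0-10 4-7 3-3 2-4 0-3 11-10 4-7 1 0 9-8 0-3 1-2 0-10-1-2 0-6-2-2 0-8-2-4-5-5-7-3 0-2-4-5-9-6-13 0-3-2-10-10-19 0-6-3-12 0"/><path data-order="1" d="M555 173l5 0 7-5 3 0 2-1 7 0 1-2"/><path data-order="3" d="M580 165l0-5 2-3 5-5 3-7 5-5 0-2 7-6"/><path data-order="1" d="M320 145l4-3 1-5 9-9 10-21 11-14 0-50-1-1 0-5-2-2 0-5-2-2 0-11-2 0"/><path data-order="3" d="M602 132l17-9 20-20"/><path data-order="1" d="M474 108l3 0 1-1 4 1 3 0 10 10 2 0 3 4 4 0 4 3 6 0 1 2 74 0 8 5 5 0"/><path data-order="3" d="M639 103l16-15"/><path data-order="1" d="M564 73l5 4 10 0 1 1 14 0 1 2 10 0 7 3 8 9 0 1 7 4 5 5 3 1 4 0"/><path data-order="1" d="M185 50l-1-2 0-8-2-2 0-5"/><path data-order="2" d="M182 33l0-3 2-2-2-1 0-10"/>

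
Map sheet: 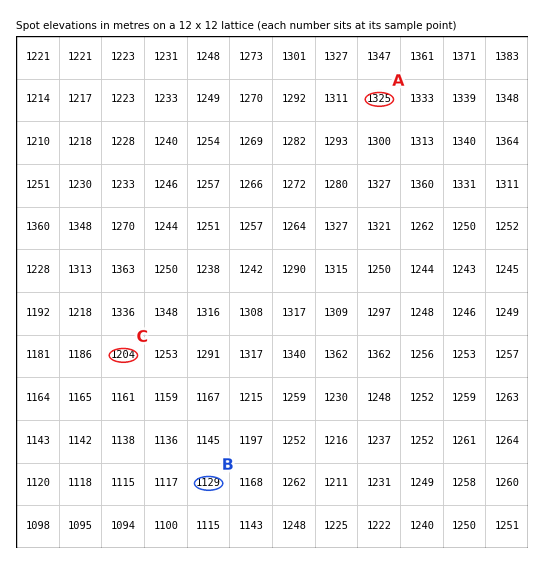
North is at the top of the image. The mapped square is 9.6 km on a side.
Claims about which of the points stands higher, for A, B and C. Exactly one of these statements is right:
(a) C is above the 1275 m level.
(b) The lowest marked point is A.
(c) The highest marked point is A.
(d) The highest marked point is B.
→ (c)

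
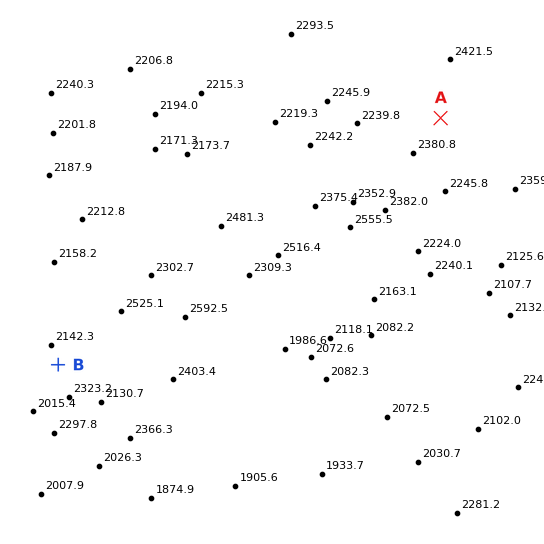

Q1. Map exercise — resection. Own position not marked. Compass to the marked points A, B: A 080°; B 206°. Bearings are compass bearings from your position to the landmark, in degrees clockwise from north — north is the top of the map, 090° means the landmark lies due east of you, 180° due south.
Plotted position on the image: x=154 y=169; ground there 2190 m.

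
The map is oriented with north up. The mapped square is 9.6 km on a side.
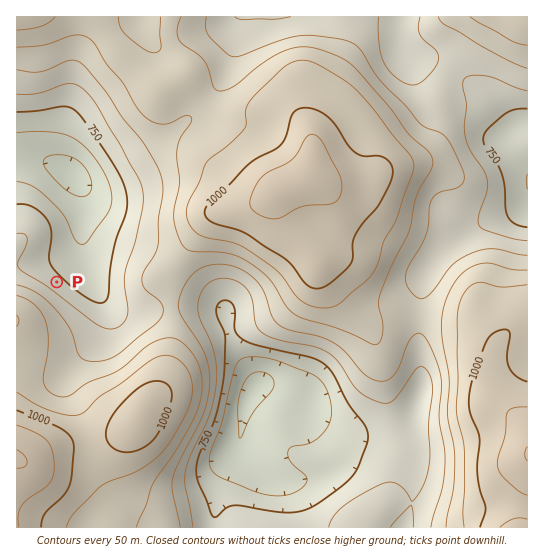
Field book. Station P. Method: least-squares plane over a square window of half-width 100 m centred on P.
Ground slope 9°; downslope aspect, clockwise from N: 39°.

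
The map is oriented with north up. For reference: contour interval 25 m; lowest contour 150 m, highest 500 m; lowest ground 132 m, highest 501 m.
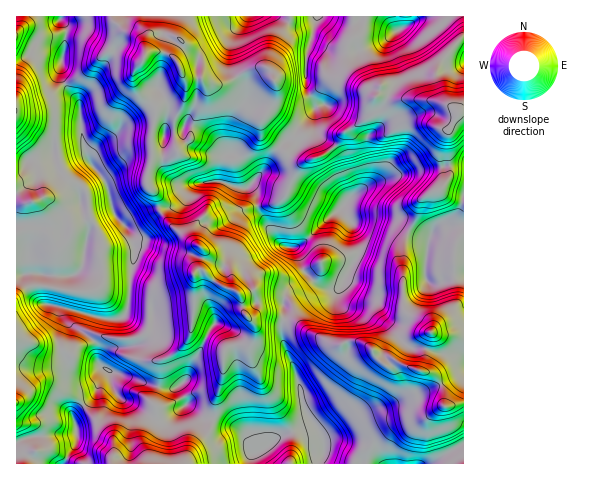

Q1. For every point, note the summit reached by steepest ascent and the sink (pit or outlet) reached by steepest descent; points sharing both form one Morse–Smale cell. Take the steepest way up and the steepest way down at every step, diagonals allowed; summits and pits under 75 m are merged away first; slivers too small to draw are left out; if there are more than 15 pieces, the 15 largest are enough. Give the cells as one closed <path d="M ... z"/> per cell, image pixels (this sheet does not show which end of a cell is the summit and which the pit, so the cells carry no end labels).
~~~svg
<path d="M463 38l-2 0-13 15-12 18 2 14 9 20-15-5-36 0-12-5-6 0-5 6-1 11-16 14-12 6-6 12-9 7-14 7-16 3-19-13-27 34-6-7-12-20-6-1-3 1-5 26 16 7 8 1 5-3 6 7 3 18 16 27 8 8 13 4 7 20 17 17 6 2 11 0 5-3 17-34-7-30 11-4 27 2 20 12 17 6 2 5-3 17 0 18 2 4 9 0 10-7 17-2z"/><path d="M379 218l-16 0-11 4 7 30-17 34-5 3-11 0-11-6-6-7-7 8-16 10-3 6 1 20 11 3 11 8 29 14 6 0 6-3 16 1 10 7 2 6 8 8 5 2 5-5 4 0 26 11 9 1 5 4 5 8 3 21 18-3 1-129-17 1-10 7-9 0-2-4 0-18 3-21-19-7-17-11z"/><path d="M61 16l-37 0-2 10-6 7 0 101 18 25-3 10-10 10-5 2 0 22 12 0 2 11-1 14-13 6 1 40 25 0 12 2 16 0 6-2 6-8 8-36 25-15-9-33-18-22-3-10-4-16-2-31-11-12-6-14-2-6 5-23 1-21-6-8z"/><path d="M286 320l-2 0-2 5 0 15 18 44 4 25 18 28 3 14 17 4 18 9 71 0 31-19-12-19-4-19-2-2 0-13-9-17-30-9-8-5-4 0-5 5-5-2-8-8-2-6-10-7-16-1-6 3-6 0-29-14-8-7z"/><path d="M158 207l-27 12-7 5 6 8 4 13 0 17-8 52-8 5-10 0-33-8-2 12 22 19 3 20 4 5 8 5 52 16 13 0 4-2 9 20 13 10 12 2 3-19 7-21 2-30-12-9-21-10 3-23-2-32 7-5 4-18-4-5-8-4-18-14z"/><path d="M158 51l-12 3-11 15-2 11 4 11 19 19-5 23 2 26-6 17 0 7 9 11 2 13 17-1 9-7 4-9 6-6 27-2 4-23 4-5 8 3 10 18 6 7 27-34-18-15-1-4 0-7 8-12 7-19 0-7-4-13-6-4-10 0-14 6-14 9-12 3-9-3-6-4-16 0-10-19-8-6z"/><path d="M222 182l-28 2-15 20-6 3-15 1 16 20 18 14 8 4 4 5-4 18-7 5 2 32-3 23 21 10 12 11 9-5 12 0 6-4 3-15-5-8 19-2 15 4-1-20 3-6 16-10 7-7-7-10-6-17-13-4-10-11-14-24-3-18-6-7-6 3z"/><path d="M116 216l-26 14-8 36-6 8-6 2-54-2 1 127 21-16 8-1 30 14 8 6 11-9 4-11 9-12 0-2-6-3-4-5-3-20-21-16-1-11 1-3 3-1 24 7 17 1 9-7 3-36 4-14 0-17-4-13z"/><path d="M112 16l-50 1-2 2 6 8 0 8-6 38 5 12 13 16 2 5 1 28 7 26 17 20 8 30 11 15 7-6 27-12-2-13-9-11 0-7 6-17-2-26 5-23-19-19-4-11 2-11 11-15-3-9-6-9-12-5-7-6-5-5z"/><path d="M269 316l-11 0-9 3 6 7 0 6-6 12-15 1-9 5-2 28-7 21-3 18 1 3 30 12 4 6 5 16 16-9 12-10 26-8 7-4-10-14-4-25-18-44 1-20z"/><path d="M463 16l-108 0 1 19-9 12 0 17 9 12 11 11 5 3 5 6 7-1 12 5 36 0 15 5-9-20-2-14 12-18 13-15 3 0z"/><path d="M278 16l-138 0 0 6 6 11-2 15 2 5 7-2 14 2 9 7 9 18 16 0 6 4 11 3 14-5 19-12 17 0 6-20 14-24z"/><path d="M354 16l-64 1-1 5 8 3 12-2 8-5-11 37-1 12 1 22 10 19-15 17-6 11-15 11 15 13 12 1 15-5 16-12 6-12 12-6 16-14 0-8 4-8-1-4-8-5-20-23 0-17 9-12z"/><path d="M109 371l-10 13-4 11-11 10 29 35 1 15-2 8 71 1 14-20 10-10 6-15-12-3-14-12-22 14-11 0-36-22-6-11z"/><path d="M315 18l-6 5-8 2-13-3-14 26-6 16 8 20 0 7-7 19-8 12 0 7 1 4 17 15 16-12 6-11 15-17-8-16-3-15 1-22 8-22z"/>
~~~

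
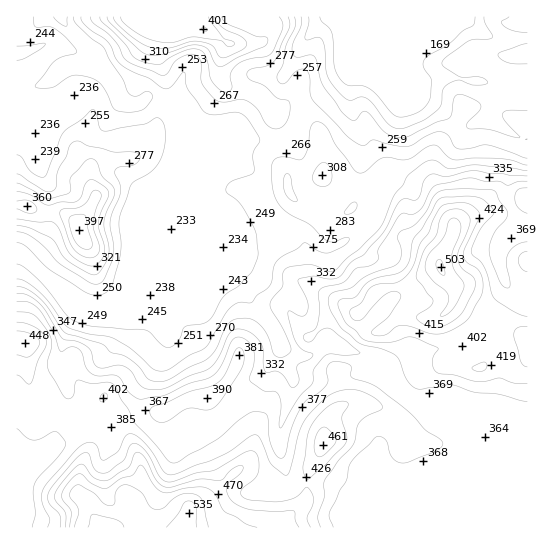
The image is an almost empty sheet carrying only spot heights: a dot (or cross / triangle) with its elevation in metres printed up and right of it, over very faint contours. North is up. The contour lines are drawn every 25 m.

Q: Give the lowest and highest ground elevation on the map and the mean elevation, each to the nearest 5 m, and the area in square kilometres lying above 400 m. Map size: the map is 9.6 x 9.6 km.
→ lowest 155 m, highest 540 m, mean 320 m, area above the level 15.5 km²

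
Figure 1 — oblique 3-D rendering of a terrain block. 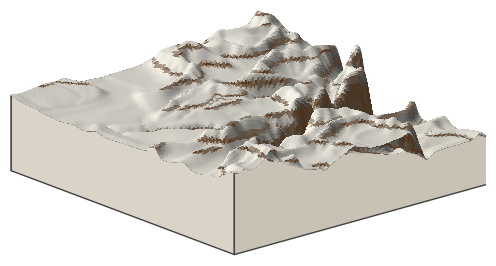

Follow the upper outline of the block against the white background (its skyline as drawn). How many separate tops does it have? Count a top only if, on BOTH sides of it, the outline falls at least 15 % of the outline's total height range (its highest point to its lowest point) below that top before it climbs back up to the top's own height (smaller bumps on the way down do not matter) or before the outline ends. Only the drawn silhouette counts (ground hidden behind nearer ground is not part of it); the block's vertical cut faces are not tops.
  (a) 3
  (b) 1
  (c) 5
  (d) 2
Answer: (d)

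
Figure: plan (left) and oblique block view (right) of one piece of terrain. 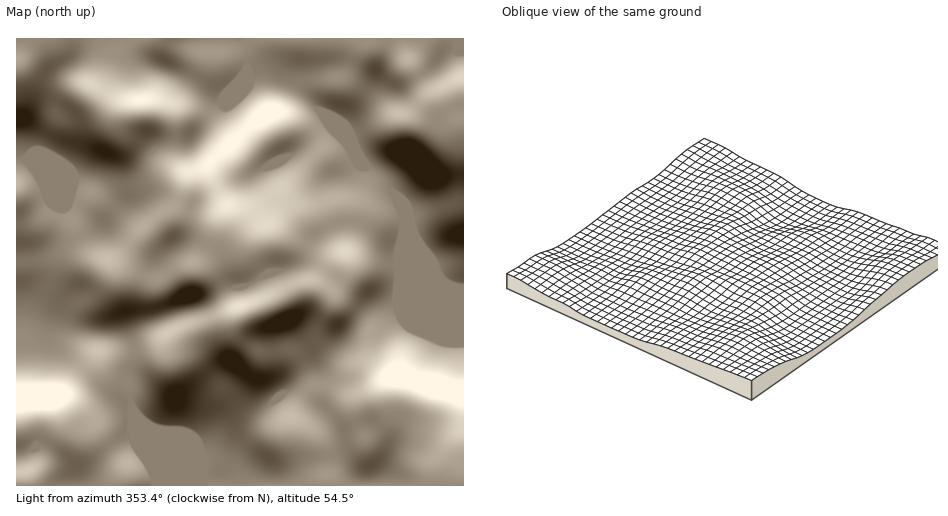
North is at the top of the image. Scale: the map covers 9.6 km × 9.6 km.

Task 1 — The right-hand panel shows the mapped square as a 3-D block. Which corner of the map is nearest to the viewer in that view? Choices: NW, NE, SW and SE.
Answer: SE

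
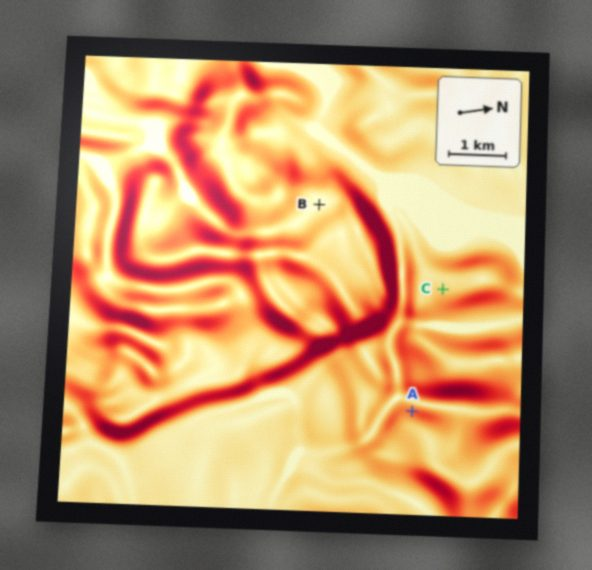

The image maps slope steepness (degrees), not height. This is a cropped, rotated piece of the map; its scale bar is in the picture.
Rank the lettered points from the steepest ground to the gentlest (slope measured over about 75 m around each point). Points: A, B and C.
A C B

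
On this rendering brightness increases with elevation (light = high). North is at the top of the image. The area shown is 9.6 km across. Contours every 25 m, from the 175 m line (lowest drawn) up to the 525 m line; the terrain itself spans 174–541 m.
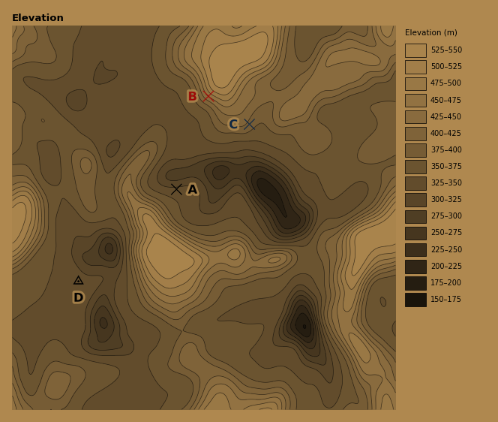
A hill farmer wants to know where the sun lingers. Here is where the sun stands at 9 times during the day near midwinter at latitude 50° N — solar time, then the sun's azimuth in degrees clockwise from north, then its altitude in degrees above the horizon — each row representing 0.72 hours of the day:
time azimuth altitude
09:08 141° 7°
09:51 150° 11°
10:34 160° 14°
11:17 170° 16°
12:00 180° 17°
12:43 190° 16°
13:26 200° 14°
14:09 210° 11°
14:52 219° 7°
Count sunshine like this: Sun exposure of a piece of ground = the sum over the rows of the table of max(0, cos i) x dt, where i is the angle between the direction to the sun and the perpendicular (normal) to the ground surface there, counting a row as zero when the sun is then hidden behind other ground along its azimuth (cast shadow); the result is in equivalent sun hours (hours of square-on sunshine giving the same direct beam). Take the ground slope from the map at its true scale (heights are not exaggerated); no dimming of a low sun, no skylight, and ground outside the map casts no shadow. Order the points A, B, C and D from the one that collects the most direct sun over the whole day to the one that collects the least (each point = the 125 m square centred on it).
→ B > C > D > A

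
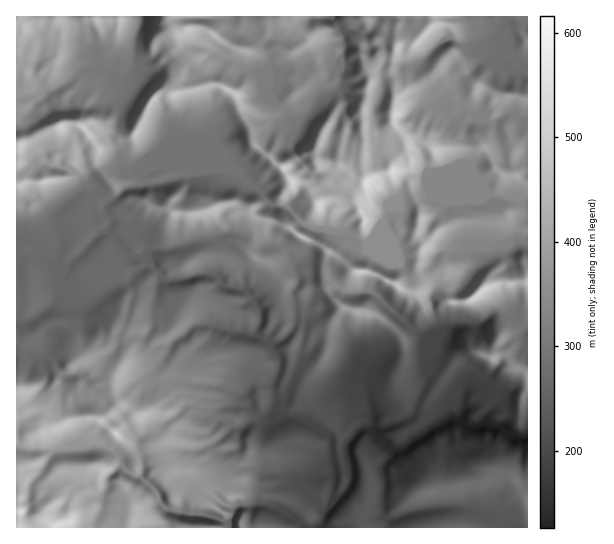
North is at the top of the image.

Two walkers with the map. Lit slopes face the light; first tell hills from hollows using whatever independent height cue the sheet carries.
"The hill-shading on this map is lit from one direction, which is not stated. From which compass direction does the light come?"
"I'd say SE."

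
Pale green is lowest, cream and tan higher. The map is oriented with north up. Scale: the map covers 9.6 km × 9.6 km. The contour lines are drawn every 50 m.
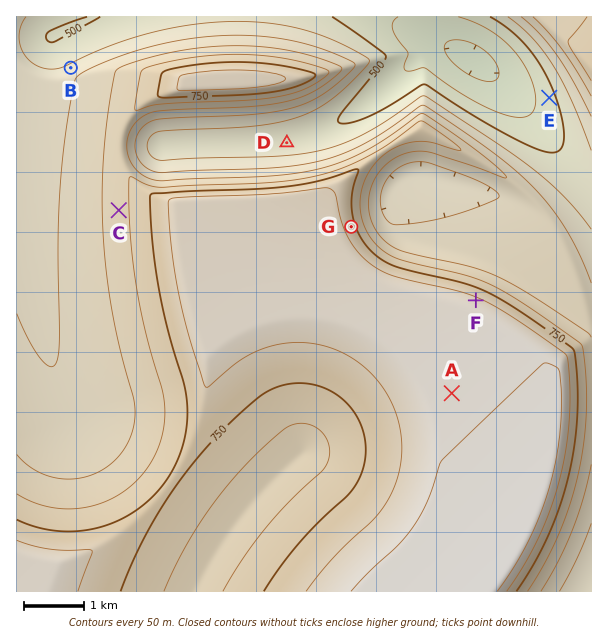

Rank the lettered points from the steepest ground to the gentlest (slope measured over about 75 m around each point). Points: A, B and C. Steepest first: B C A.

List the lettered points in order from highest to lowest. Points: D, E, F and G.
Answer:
F G D E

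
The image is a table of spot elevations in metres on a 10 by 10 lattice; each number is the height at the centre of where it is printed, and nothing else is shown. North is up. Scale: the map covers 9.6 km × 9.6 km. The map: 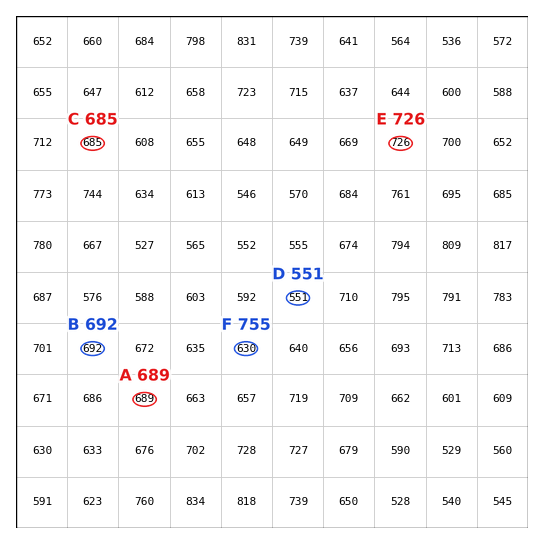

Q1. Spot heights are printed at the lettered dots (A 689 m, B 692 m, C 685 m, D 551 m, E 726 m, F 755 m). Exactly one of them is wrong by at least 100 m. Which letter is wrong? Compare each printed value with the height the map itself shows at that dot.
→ F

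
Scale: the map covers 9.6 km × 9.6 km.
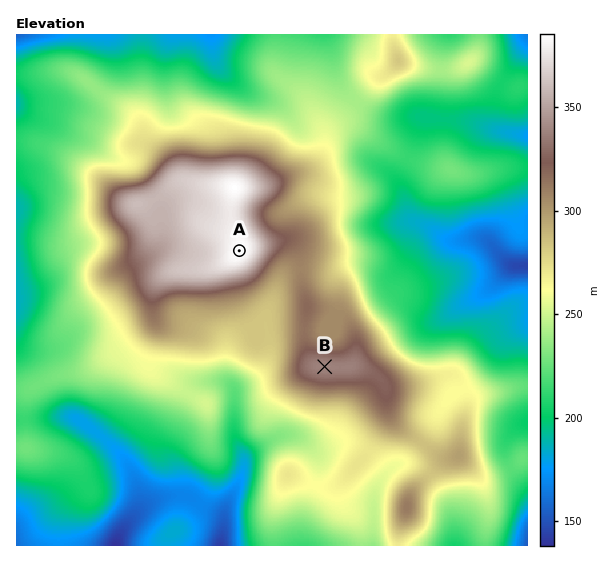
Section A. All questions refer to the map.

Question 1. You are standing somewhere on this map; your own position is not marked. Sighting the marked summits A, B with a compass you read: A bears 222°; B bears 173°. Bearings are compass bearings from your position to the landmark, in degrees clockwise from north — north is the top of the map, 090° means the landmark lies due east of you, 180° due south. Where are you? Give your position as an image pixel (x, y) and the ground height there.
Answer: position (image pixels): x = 302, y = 181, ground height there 293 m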